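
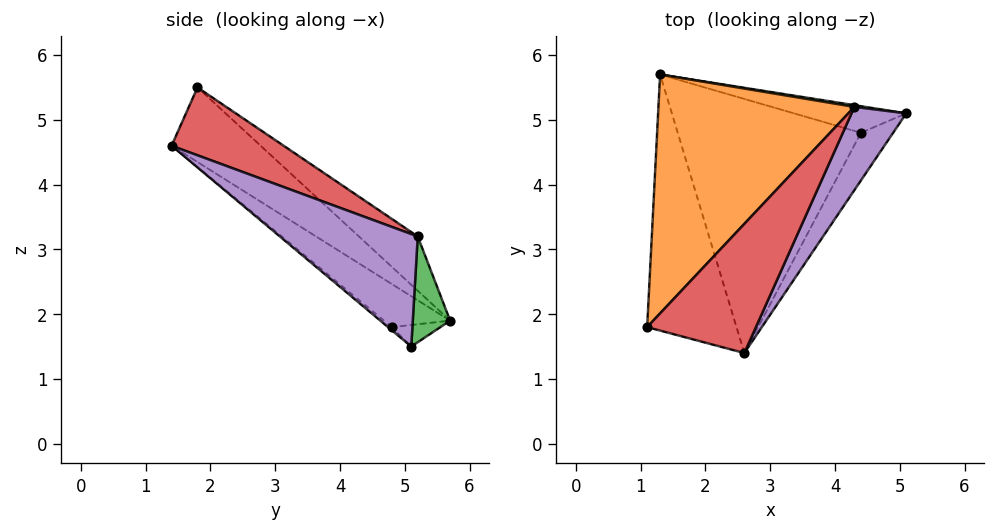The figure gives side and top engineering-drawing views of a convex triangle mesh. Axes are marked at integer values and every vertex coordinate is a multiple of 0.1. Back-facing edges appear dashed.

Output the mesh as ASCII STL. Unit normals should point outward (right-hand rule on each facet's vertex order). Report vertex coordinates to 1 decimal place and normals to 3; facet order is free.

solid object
 facet normal -0.531 -0.560 -0.636
  outer loop
   vertex 2.6 1.4 4.6
   vertex 1.1 1.8 5.5
   vertex 1.3 5.7 1.9
  endloop
 endfacet
 facet normal -0.198 0.670 0.715
  outer loop
   vertex 4.3 5.2 3.2
   vertex 1.3 5.7 1.9
   vertex 1.1 1.8 5.5
  endloop
 endfacet
 facet normal 0.158 0.987 0.016
  outer loop
   vertex 4.3 5.2 3.2
   vertex 5.1 5.1 1.5
   vertex 1.3 5.7 1.9
  endloop
 endfacet
 facet normal 0.528 0.076 0.846
  outer loop
   vertex 4.3 5.2 3.2
   vertex 1.1 1.8 5.5
   vertex 2.6 1.4 4.6
  endloop
 endfacet
 facet normal 0.874 -0.234 0.425
  outer loop
   vertex 4.3 5.2 3.2
   vertex 2.6 1.4 4.6
   vertex 5.1 5.1 1.5
  endloop
 endfacet
 facet normal -0.166 -0.476 -0.864
  outer loop
   vertex 4.4 4.8 1.8
   vertex 1.3 5.7 1.9
   vertex 5.1 5.1 1.5
  endloop
 endfacet
 facet normal -0.077 -0.609 -0.789
  outer loop
   vertex 4.4 4.8 1.8
   vertex 5.1 5.1 1.5
   vertex 2.6 1.4 4.6
  endloop
 endfacet
 facet normal -0.189 -0.563 -0.805
  outer loop
   vertex 4.4 4.8 1.8
   vertex 2.6 1.4 4.6
   vertex 1.3 5.7 1.9
  endloop
 endfacet
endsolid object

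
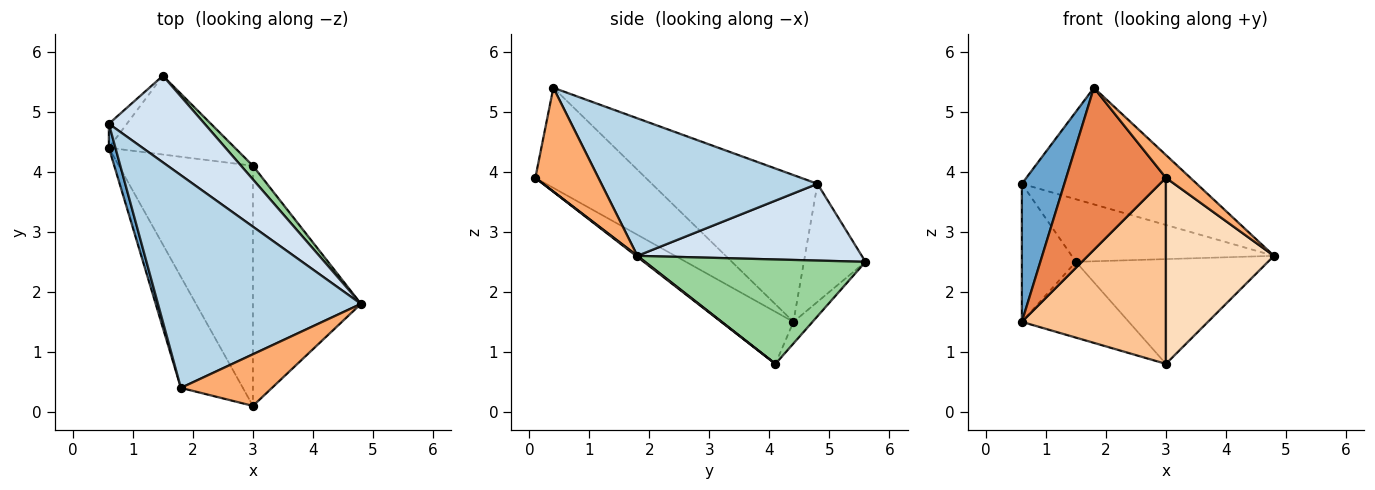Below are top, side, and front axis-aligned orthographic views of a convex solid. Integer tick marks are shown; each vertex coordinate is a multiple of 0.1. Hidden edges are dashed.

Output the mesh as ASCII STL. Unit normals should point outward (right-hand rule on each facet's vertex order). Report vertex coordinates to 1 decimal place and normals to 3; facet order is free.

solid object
 facet normal -0.968 -0.248 0.043
  outer loop
   vertex 0.6 4.8 3.8
   vertex 0.6 4.4 1.5
   vertex 1.8 0.4 5.4
  endloop
 endfacet
 facet normal -0.747 0.655 -0.114
  outer loop
   vertex 0.6 4.8 3.8
   vertex 1.5 5.6 2.5
   vertex 0.6 4.4 1.5
  endloop
 endfacet
 facet normal 0.511 0.413 0.754
  outer loop
   vertex 0.6 4.8 3.8
   vertex 1.8 0.4 5.4
   vertex 4.8 1.8 2.6
  endloop
 endfacet
 facet normal 0.545 0.491 0.680
  outer loop
   vertex 0.6 4.8 3.8
   vertex 4.8 1.8 2.6
   vertex 1.5 5.6 2.5
  endloop
 endfacet
 facet normal -0.674 -0.609 -0.417
  outer loop
   vertex 3.0 0.1 3.9
   vertex 1.8 0.4 5.4
   vertex 0.6 4.4 1.5
  endloop
 endfacet
 facet normal 0.722 -0.280 0.633
  outer loop
   vertex 3.0 0.1 3.9
   vertex 4.8 1.8 2.6
   vertex 1.8 0.4 5.4
  endloop
 endfacet
 facet normal -0.294 -0.586 -0.756
  outer loop
   vertex 3.0 4.1 0.8
   vertex 3.0 0.1 3.9
   vertex 0.6 4.4 1.5
  endloop
 endfacet
 facet normal 0.008 -0.613 -0.790
  outer loop
   vertex 3.0 4.1 0.8
   vertex 4.8 1.8 2.6
   vertex 3.0 0.1 3.9
  endloop
 endfacet
 facet normal -0.123 0.688 -0.715
  outer loop
   vertex 3.0 4.1 0.8
   vertex 0.6 4.4 1.5
   vertex 1.5 5.6 2.5
  endloop
 endfacet
 facet normal 0.751 0.655 0.085
  outer loop
   vertex 3.0 4.1 0.8
   vertex 1.5 5.6 2.5
   vertex 4.8 1.8 2.6
  endloop
 endfacet
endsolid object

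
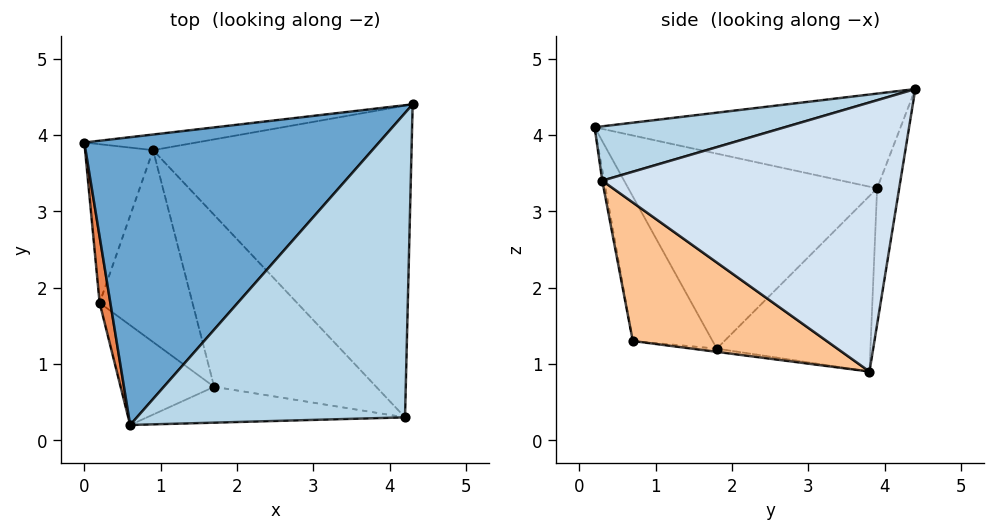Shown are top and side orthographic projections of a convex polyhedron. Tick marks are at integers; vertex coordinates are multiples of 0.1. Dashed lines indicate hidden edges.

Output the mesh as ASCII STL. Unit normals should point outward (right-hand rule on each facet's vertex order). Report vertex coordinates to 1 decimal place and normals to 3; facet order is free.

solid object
 facet normal -0.302 0.154 0.941
  outer loop
   vertex 0.6 0.2 4.1
   vertex 4.3 4.4 4.6
   vertex 0.0 3.9 3.3
  endloop
 endfacet
 facet normal -0.092 0.993 -0.076
  outer loop
   vertex 0.9 3.8 0.9
   vertex 0.0 3.9 3.3
   vertex 4.3 4.4 4.6
  endloop
 endfacet
 facet normal 0.191 -0.280 0.941
  outer loop
   vertex 4.2 0.3 3.4
   vertex 4.3 4.4 4.6
   vertex 0.6 0.2 4.1
  endloop
 endfacet
 facet normal 0.709 0.182 -0.681
  outer loop
   vertex 4.2 0.3 3.4
   vertex 0.9 3.8 0.9
   vertex 4.3 4.4 4.6
  endloop
 endfacet
 facet normal -0.987 -0.148 0.054
  outer loop
   vertex 0.2 1.8 1.2
   vertex 0.6 0.2 4.1
   vertex 0.0 3.9 3.3
  endloop
 endfacet
 facet normal -0.900 0.263 -0.348
  outer loop
   vertex 0.2 1.8 1.2
   vertex 0.0 3.9 3.3
   vertex 0.9 3.8 0.9
  endloop
 endfacet
 facet normal 0.648 0.069 -0.758
  outer loop
   vertex 1.7 0.7 1.3
   vertex 0.9 3.8 0.9
   vertex 4.2 0.3 3.4
  endloop
 endfacet
 facet normal -0.034 -0.137 -0.990
  outer loop
   vertex 1.7 0.7 1.3
   vertex 0.2 1.8 1.2
   vertex 0.9 3.8 0.9
  endloop
 endfacet
 facet normal -0.007 -0.984 -0.179
  outer loop
   vertex 1.7 0.7 1.3
   vertex 4.2 0.3 3.4
   vertex 0.6 0.2 4.1
  endloop
 endfacet
 facet normal -0.539 -0.767 -0.349
  outer loop
   vertex 1.7 0.7 1.3
   vertex 0.6 0.2 4.1
   vertex 0.2 1.8 1.2
  endloop
 endfacet
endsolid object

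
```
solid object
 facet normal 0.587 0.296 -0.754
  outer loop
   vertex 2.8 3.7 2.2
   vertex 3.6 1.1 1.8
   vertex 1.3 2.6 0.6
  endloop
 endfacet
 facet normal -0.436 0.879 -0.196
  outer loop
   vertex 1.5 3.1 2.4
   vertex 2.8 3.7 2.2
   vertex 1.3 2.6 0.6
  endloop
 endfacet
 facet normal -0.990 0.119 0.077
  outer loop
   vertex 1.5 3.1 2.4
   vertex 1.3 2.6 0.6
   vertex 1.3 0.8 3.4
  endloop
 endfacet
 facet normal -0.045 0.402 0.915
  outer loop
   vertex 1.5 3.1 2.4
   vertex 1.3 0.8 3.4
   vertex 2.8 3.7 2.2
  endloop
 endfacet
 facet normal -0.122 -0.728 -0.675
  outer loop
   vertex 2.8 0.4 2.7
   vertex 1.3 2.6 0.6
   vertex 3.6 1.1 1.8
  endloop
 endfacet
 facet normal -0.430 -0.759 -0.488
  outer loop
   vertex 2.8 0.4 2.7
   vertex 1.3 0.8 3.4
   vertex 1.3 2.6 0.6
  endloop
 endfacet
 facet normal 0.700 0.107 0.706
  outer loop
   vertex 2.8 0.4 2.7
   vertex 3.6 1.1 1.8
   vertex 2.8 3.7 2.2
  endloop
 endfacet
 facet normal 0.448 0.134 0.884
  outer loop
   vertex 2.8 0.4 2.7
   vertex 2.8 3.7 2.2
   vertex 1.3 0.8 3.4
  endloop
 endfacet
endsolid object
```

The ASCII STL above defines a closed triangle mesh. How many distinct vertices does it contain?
6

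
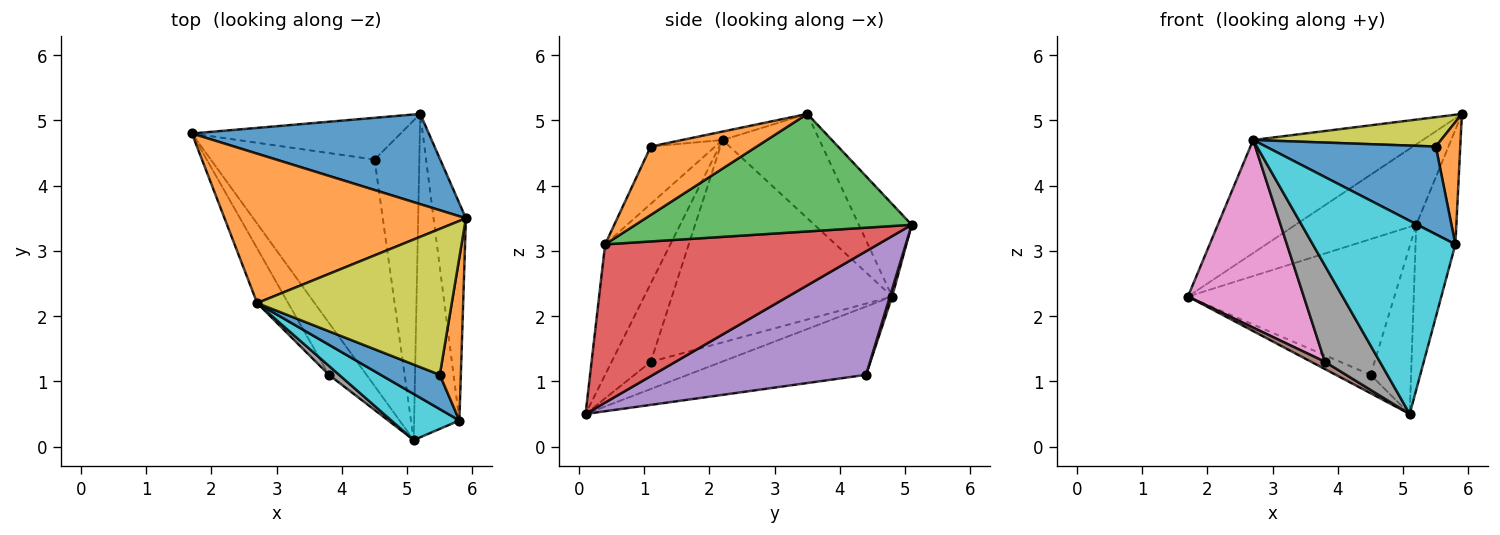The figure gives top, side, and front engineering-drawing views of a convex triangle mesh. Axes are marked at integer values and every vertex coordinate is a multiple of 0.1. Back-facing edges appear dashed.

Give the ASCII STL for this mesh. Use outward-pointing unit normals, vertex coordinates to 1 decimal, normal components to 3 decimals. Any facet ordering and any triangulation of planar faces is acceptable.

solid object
 facet normal -0.280 0.639 0.717
  outer loop
   vertex 5.2 5.1 3.4
   vertex 1.7 4.8 2.3
   vertex 5.9 3.5 5.1
  endloop
 endfacet
 facet normal -0.326 0.570 0.754
  outer loop
   vertex 2.7 2.2 4.7
   vertex 5.9 3.5 5.1
   vertex 1.7 4.8 2.3
  endloop
 endfacet
 facet normal -0.384 0.075 -0.920
  outer loop
   vertex 4.5 4.4 1.1
   vertex 5.1 0.1 0.5
   vertex 1.7 4.8 2.3
  endloop
 endfacet
 facet normal 0.011 0.956 -0.294
  outer loop
   vertex 4.5 4.4 1.1
   vertex 1.7 4.8 2.3
   vertex 5.2 5.1 3.4
  endloop
 endfacet
 facet normal 0.926 0.176 -0.335
  outer loop
   vertex 4.5 4.4 1.1
   vertex 5.2 5.1 3.4
   vertex 5.1 0.1 0.5
  endloop
 endfacet
 facet normal -0.582 -0.113 -0.805
  outer loop
   vertex 3.8 1.1 1.3
   vertex 1.7 4.8 2.3
   vertex 5.1 0.1 0.5
  endloop
 endfacet
 facet normal -0.877 -0.461 -0.134
  outer loop
   vertex 3.8 1.1 1.3
   vertex 2.7 2.2 4.7
   vertex 1.7 4.8 2.3
  endloop
 endfacet
 facet normal -0.578 -0.812 0.076
  outer loop
   vertex 3.8 1.1 1.3
   vertex 5.1 0.1 0.5
   vertex 2.7 2.2 4.7
  endloop
 endfacet
 facet normal -0.042 -0.197 0.979
  outer loop
   vertex 5.5 1.1 4.6
   vertex 5.9 3.5 5.1
   vertex 2.7 2.2 4.7
  endloop
 endfacet
 facet normal -0.407 -0.889 0.212
  outer loop
   vertex 5.8 0.4 3.1
   vertex 2.7 2.2 4.7
   vertex 5.1 0.1 0.5
  endloop
 endfacet
 facet normal -0.333 -0.878 0.343
  outer loop
   vertex 5.8 0.4 3.1
   vertex 5.5 1.1 4.6
   vertex 2.7 2.2 4.7
  endloop
 endfacet
 facet normal 0.933 -0.215 0.287
  outer loop
   vertex 5.8 0.4 3.1
   vertex 5.9 3.5 5.1
   vertex 5.5 1.1 4.6
  endloop
 endfacet
 facet normal 0.955 0.139 -0.263
  outer loop
   vertex 5.8 0.4 3.1
   vertex 5.2 5.1 3.4
   vertex 5.9 3.5 5.1
  endloop
 endfacet
 facet normal 0.952 0.139 -0.272
  outer loop
   vertex 5.8 0.4 3.1
   vertex 5.1 0.1 0.5
   vertex 5.2 5.1 3.4
  endloop
 endfacet
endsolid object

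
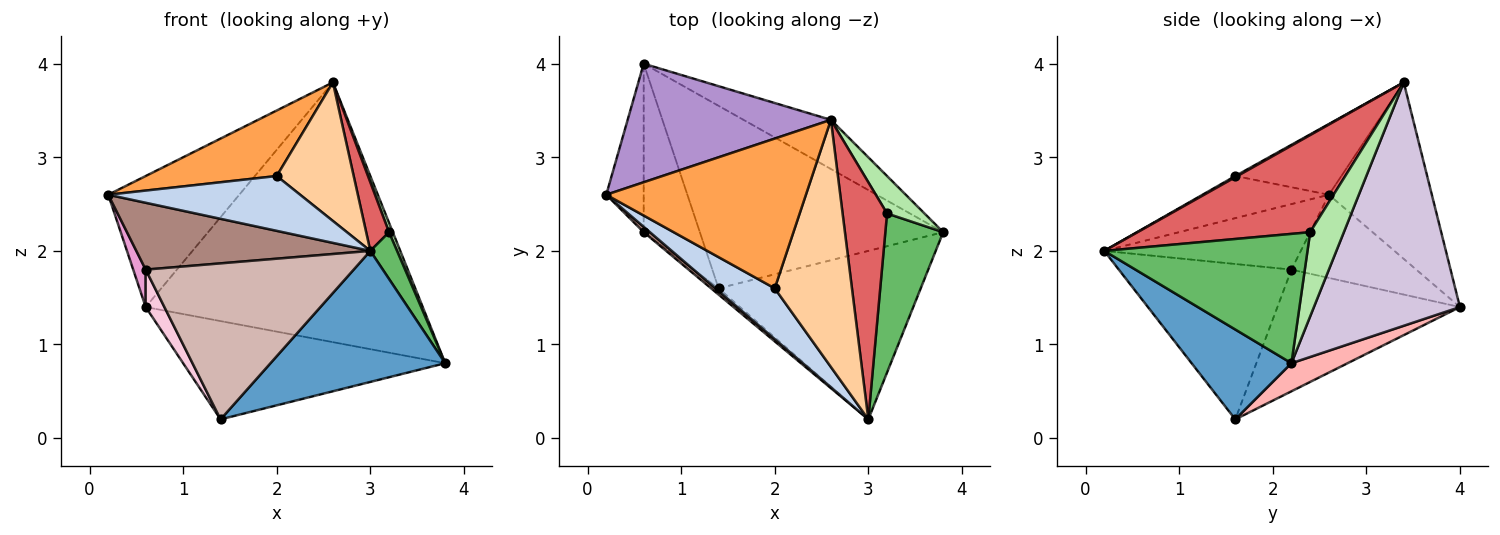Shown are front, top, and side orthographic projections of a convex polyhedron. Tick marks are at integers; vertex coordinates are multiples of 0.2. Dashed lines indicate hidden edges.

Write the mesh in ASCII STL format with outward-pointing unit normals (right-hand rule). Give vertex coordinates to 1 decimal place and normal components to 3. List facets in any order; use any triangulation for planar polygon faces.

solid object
 facet normal 0.331 -0.579 -0.745
  outer loop
   vertex 1.4 1.6 0.2
   vertex 3.8 2.2 0.8
   vertex 3.0 0.2 2.0
  endloop
 endfacet
 facet normal -0.435 -0.660 0.612
  outer loop
   vertex 2.0 1.6 2.8
   vertex 0.2 2.6 2.6
   vertex 3.0 0.2 2.0
  endloop
 endfacet
 facet normal -0.309 -0.381 0.871
  outer loop
   vertex 2.0 1.6 2.8
   vertex 2.6 3.4 3.8
   vertex 0.2 2.6 2.6
  endloop
 endfacet
 facet normal 0.013 -0.489 0.872
  outer loop
   vertex 2.0 1.6 2.8
   vertex 3.0 0.2 2.0
   vertex 2.6 3.4 3.8
  endloop
 endfacet
 facet normal 0.906 -0.119 0.405
  outer loop
   vertex 3.2 2.4 2.2
   vertex 3.0 0.2 2.0
   vertex 3.8 2.2 0.8
  endloop
 endfacet
 facet normal 0.909 -0.101 0.404
  outer loop
   vertex 3.2 2.4 2.2
   vertex 3.8 2.2 0.8
   vertex 2.6 3.4 3.8
  endloop
 endfacet
 facet normal 0.903 -0.120 0.413
  outer loop
   vertex 3.2 2.4 2.2
   vertex 2.6 3.4 3.8
   vertex 3.0 0.2 2.0
  endloop
 endfacet
 facet normal 0.101 0.472 -0.876
  outer loop
   vertex 0.6 4.0 1.4
   vertex 3.8 2.2 0.8
   vertex 1.4 1.6 0.2
  endloop
 endfacet
 facet normal -0.503 0.641 0.580
  outer loop
   vertex 0.6 4.0 1.4
   vertex 0.2 2.6 2.6
   vertex 2.6 3.4 3.8
  endloop
 endfacet
 facet normal 0.460 0.873 -0.165
  outer loop
   vertex 0.6 4.0 1.4
   vertex 2.6 3.4 3.8
   vertex 3.8 2.2 0.8
  endloop
 endfacet
 facet normal -0.642 -0.764 0.061
  outer loop
   vertex 0.6 2.2 1.8
   vertex 3.0 0.2 2.0
   vertex 0.2 2.6 2.6
  endloop
 endfacet
 facet normal -0.638 -0.769 -0.031
  outer loop
   vertex 0.6 2.2 1.8
   vertex 1.4 1.6 0.2
   vertex 3.0 0.2 2.0
  endloop
 endfacet
 facet normal -0.908 -0.091 -0.409
  outer loop
   vertex 0.6 2.2 1.8
   vertex 0.2 2.6 2.6
   vertex 0.6 4.0 1.4
  endloop
 endfacet
 facet normal -0.904 -0.093 -0.417
  outer loop
   vertex 0.6 2.2 1.8
   vertex 0.6 4.0 1.4
   vertex 1.4 1.6 0.2
  endloop
 endfacet
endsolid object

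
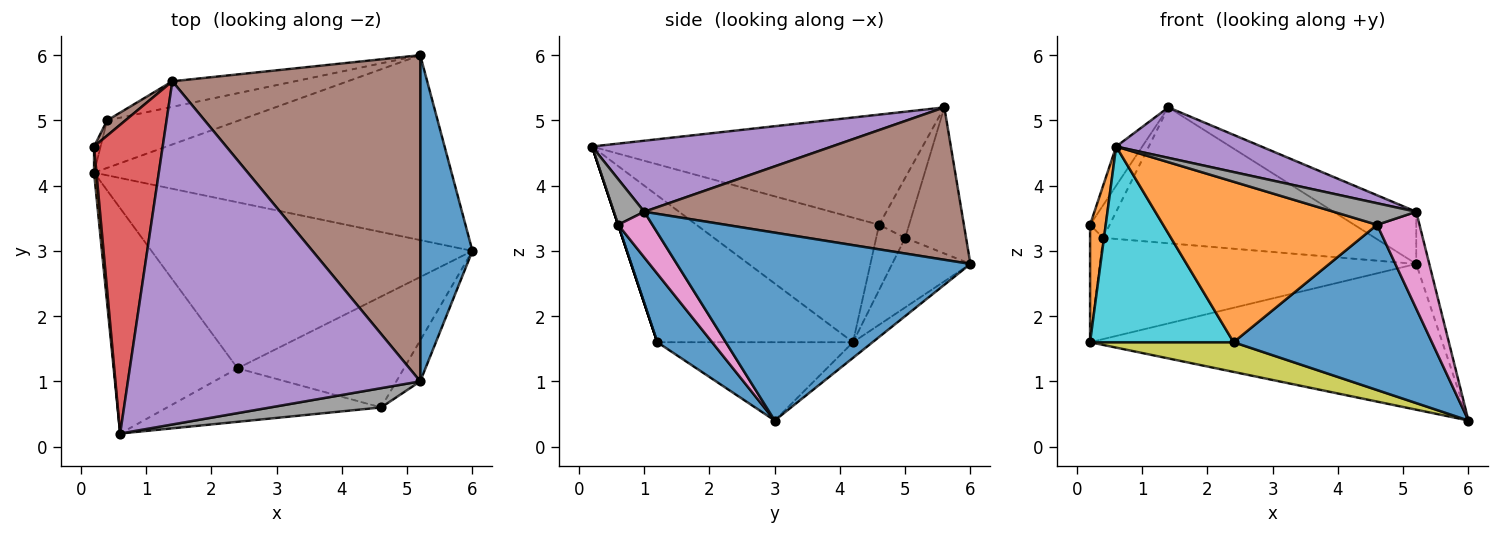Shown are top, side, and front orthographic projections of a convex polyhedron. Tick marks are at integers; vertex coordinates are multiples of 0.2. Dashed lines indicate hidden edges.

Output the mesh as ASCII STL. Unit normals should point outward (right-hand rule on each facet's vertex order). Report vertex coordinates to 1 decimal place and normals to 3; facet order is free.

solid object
 facet normal 0.963 0.043 0.267
  outer loop
   vertex 5.2 1.0 3.6
   vertex 6.0 3.0 0.4
   vertex 5.2 6.0 2.8
  endloop
 endfacet
 facet normal -0.996 -0.085 0.019
  outer loop
   vertex 0.2 4.2 1.6
   vertex 0.6 0.2 4.6
   vertex 0.2 4.6 3.4
  endloop
 endfacet
 facet normal -0.034 0.619 -0.785
  outer loop
   vertex 0.2 4.2 1.6
   vertex 5.2 6.0 2.8
   vertex 6.0 3.0 0.4
  endloop
 endfacet
 facet normal -0.847 0.067 0.527
  outer loop
   vertex 1.4 5.6 5.2
   vertex 0.2 4.6 3.4
   vertex 0.6 0.2 4.6
  endloop
 endfacet
 facet normal 0.234 -0.142 0.962
  outer loop
   vertex 1.4 5.6 5.2
   vertex 0.6 0.2 4.6
   vertex 5.2 1.0 3.6
  endloop
 endfacet
 facet normal 0.519 0.135 0.844
  outer loop
   vertex 1.4 5.6 5.2
   vertex 5.2 1.0 3.6
   vertex 5.2 6.0 2.8
  endloop
 endfacet
 facet normal 0.597 -0.739 -0.313
  outer loop
   vertex 4.6 0.6 3.4
   vertex 6.0 3.0 0.4
   vertex 5.2 1.0 3.6
  endloop
 endfacet
 facet normal 0.265 -0.719 0.643
  outer loop
   vertex 4.6 0.6 3.4
   vertex 5.2 1.0 3.6
   vertex 0.6 0.2 4.6
  endloop
 endfacet
 facet normal -0.233 -0.171 -0.957
  outer loop
   vertex 2.4 1.2 1.6
   vertex 0.2 4.2 1.6
   vertex 6.0 3.0 0.4
  endloop
 endfacet
 facet normal -0.667 -0.489 -0.563
  outer loop
   vertex 2.4 1.2 1.6
   vertex 0.6 0.2 4.6
   vertex 0.2 4.2 1.6
  endloop
 endfacet
 facet normal 0.224 -0.809 -0.543
  outer loop
   vertex 2.4 1.2 1.6
   vertex 6.0 3.0 0.4
   vertex 4.6 0.6 3.4
  endloop
 endfacet
 facet normal 0.000 -0.949 -0.316
  outer loop
   vertex 2.4 1.2 1.6
   vertex 4.6 0.6 3.4
   vertex 0.6 0.2 4.6
  endloop
 endfacet
 facet normal -0.219 0.883 -0.414
  outer loop
   vertex 0.4 5.0 3.2
   vertex 5.2 6.0 2.8
   vertex 0.2 4.2 1.6
  endloop
 endfacet
 facet normal -0.215 0.960 -0.180
  outer loop
   vertex 0.4 5.0 3.2
   vertex 1.4 5.6 5.2
   vertex 5.2 6.0 2.8
  endloop
 endfacet
 facet normal -0.908 0.409 -0.091
  outer loop
   vertex 0.4 5.0 3.2
   vertex 0.2 4.2 1.6
   vertex 0.2 4.6 3.4
  endloop
 endfacet
 facet normal -0.812 0.529 0.247
  outer loop
   vertex 0.4 5.0 3.2
   vertex 0.2 4.6 3.4
   vertex 1.4 5.6 5.2
  endloop
 endfacet
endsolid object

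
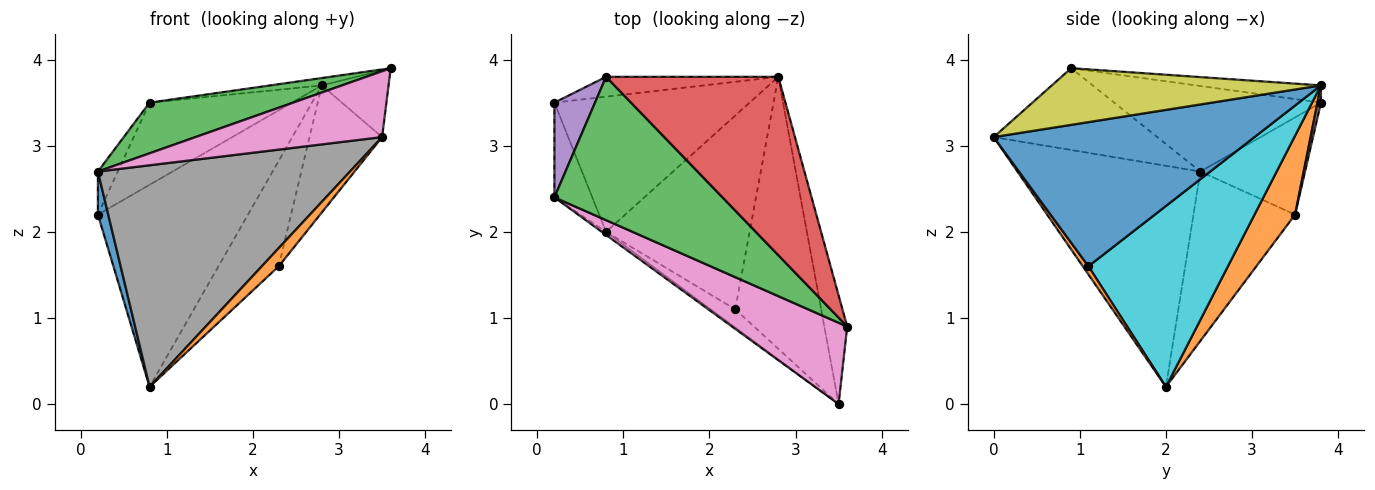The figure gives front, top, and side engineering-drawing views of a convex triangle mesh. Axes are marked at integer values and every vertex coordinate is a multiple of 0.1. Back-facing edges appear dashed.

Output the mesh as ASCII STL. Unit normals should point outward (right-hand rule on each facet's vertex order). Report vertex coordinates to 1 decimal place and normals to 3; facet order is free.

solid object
 facet normal -0.971 -0.099 -0.217
  outer loop
   vertex 0.2 3.5 2.2
   vertex 0.8 2.0 0.2
   vertex 0.2 2.4 2.7
  endloop
 endfacet
 facet normal 0.219 0.811 -0.542
  outer loop
   vertex 0.2 3.5 2.2
   vertex 2.8 3.8 3.7
   vertex 0.8 2.0 0.2
  endloop
 endfacet
 facet normal -0.433 -0.300 0.850
  outer loop
   vertex 0.8 3.8 3.5
   vertex 0.2 2.4 2.7
   vertex 3.6 0.9 3.9
  endloop
 endfacet
 facet normal -0.099 0.041 0.994
  outer loop
   vertex 0.8 3.8 3.5
   vertex 3.6 0.9 3.9
   vertex 2.8 3.8 3.7
  endloop
 endfacet
 facet normal -0.909 0.173 0.380
  outer loop
   vertex 0.8 3.8 3.5
   vertex 0.2 3.5 2.2
   vertex 0.2 2.4 2.7
  endloop
 endfacet
 facet normal 0.024 0.972 -0.235
  outer loop
   vertex 0.8 3.8 3.5
   vertex 2.8 3.8 3.7
   vertex 0.2 3.5 2.2
  endloop
 endfacet
 facet normal -0.483 -0.551 0.680
  outer loop
   vertex 3.5 0.0 3.1
   vertex 3.6 0.9 3.9
   vertex 0.2 2.4 2.7
  endloop
 endfacet
 facet normal -0.587 -0.809 -0.011
  outer loop
   vertex 3.5 0.0 3.1
   vertex 0.2 2.4 2.7
   vertex 0.8 2.0 0.2
  endloop
 endfacet
 facet normal 0.904 0.224 -0.365
  outer loop
   vertex 3.5 0.0 3.1
   vertex 2.8 3.8 3.7
   vertex 3.6 0.9 3.9
  endloop
 endfacet
 facet normal 0.742 0.321 -0.589
  outer loop
   vertex 2.3 1.1 1.6
   vertex 0.8 2.0 0.2
   vertex 2.8 3.8 3.7
  endloop
 endfacet
 facet normal 0.835 0.233 -0.498
  outer loop
   vertex 2.3 1.1 1.6
   vertex 2.8 3.8 3.7
   vertex 3.5 0.0 3.1
  endloop
 endfacet
 facet normal 0.229 -0.688 -0.688
  outer loop
   vertex 2.3 1.1 1.6
   vertex 3.5 0.0 3.1
   vertex 0.8 2.0 0.2
  endloop
 endfacet
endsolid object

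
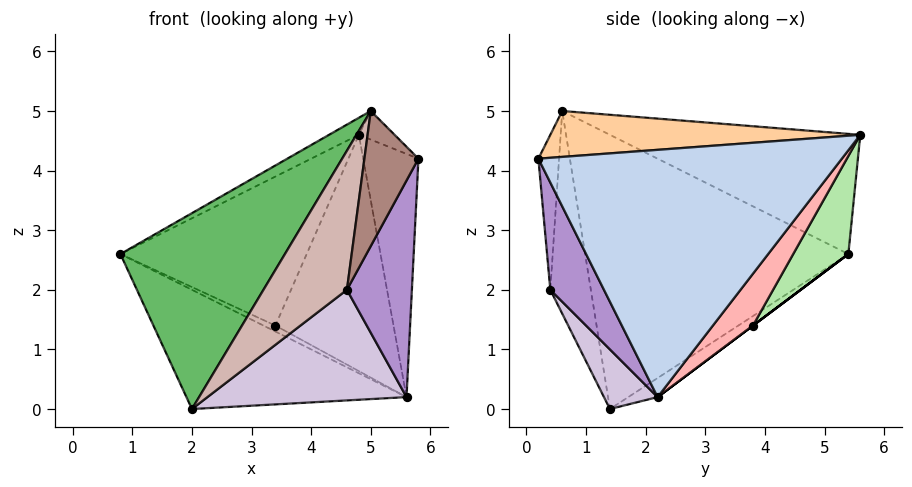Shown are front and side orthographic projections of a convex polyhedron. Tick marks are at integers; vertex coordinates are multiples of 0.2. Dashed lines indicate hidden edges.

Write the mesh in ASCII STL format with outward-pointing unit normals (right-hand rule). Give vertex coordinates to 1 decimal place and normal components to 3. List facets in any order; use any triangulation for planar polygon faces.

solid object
 facet normal -0.070 0.529 -0.846
  outer loop
   vertex 5.6 2.2 0.2
   vertex 2.0 1.4 0.0
   vertex 0.8 5.4 2.6
  endloop
 endfacet
 facet normal 0.983 0.179 0.040
  outer loop
   vertex 5.6 2.2 0.2
   vertex 4.8 5.6 4.6
   vertex 5.8 0.2 4.2
  endloop
 endfacet
 facet normal -0.449 0.053 0.892
  outer loop
   vertex 5.0 0.6 5.0
   vertex 4.8 5.6 4.6
   vertex 0.8 5.4 2.6
  endloop
 endfacet
 facet normal 0.725 0.084 0.683
  outer loop
   vertex 5.0 0.6 5.0
   vertex 5.8 0.2 4.2
   vertex 4.8 5.6 4.6
  endloop
 endfacet
 facet normal -0.781 -0.488 0.390
  outer loop
   vertex 5.0 0.6 5.0
   vertex 0.8 5.4 2.6
   vertex 2.0 1.4 0.0
  endloop
 endfacet
 facet normal 0.236 0.799 -0.553
  outer loop
   vertex 3.4 3.8 1.4
   vertex 0.8 5.4 2.6
   vertex 4.8 5.6 4.6
  endloop
 endfacet
 facet normal 0.000 0.600 -0.800
  outer loop
   vertex 3.4 3.8 1.4
   vertex 5.6 2.2 0.2
   vertex 0.8 5.4 2.6
  endloop
 endfacet
 facet normal 0.267 0.785 -0.558
  outer loop
   vertex 3.4 3.8 1.4
   vertex 4.8 5.6 4.6
   vertex 5.6 2.2 0.2
  endloop
 endfacet
 facet normal 0.588 -0.712 -0.385
  outer loop
   vertex 4.6 0.4 2.0
   vertex 5.6 2.2 0.2
   vertex 5.8 0.2 4.2
  endloop
 endfacet
 facet normal 0.201 -0.746 -0.635
  outer loop
   vertex 4.6 0.4 2.0
   vertex 2.0 1.4 0.0
   vertex 5.6 2.2 0.2
  endloop
 endfacet
 facet normal -0.355 -0.928 0.109
  outer loop
   vertex 4.6 0.4 2.0
   vertex 5.8 0.2 4.2
   vertex 5.0 0.6 5.0
  endloop
 endfacet
 facet normal -0.434 -0.893 0.117
  outer loop
   vertex 4.6 0.4 2.0
   vertex 5.0 0.6 5.0
   vertex 2.0 1.4 0.0
  endloop
 endfacet
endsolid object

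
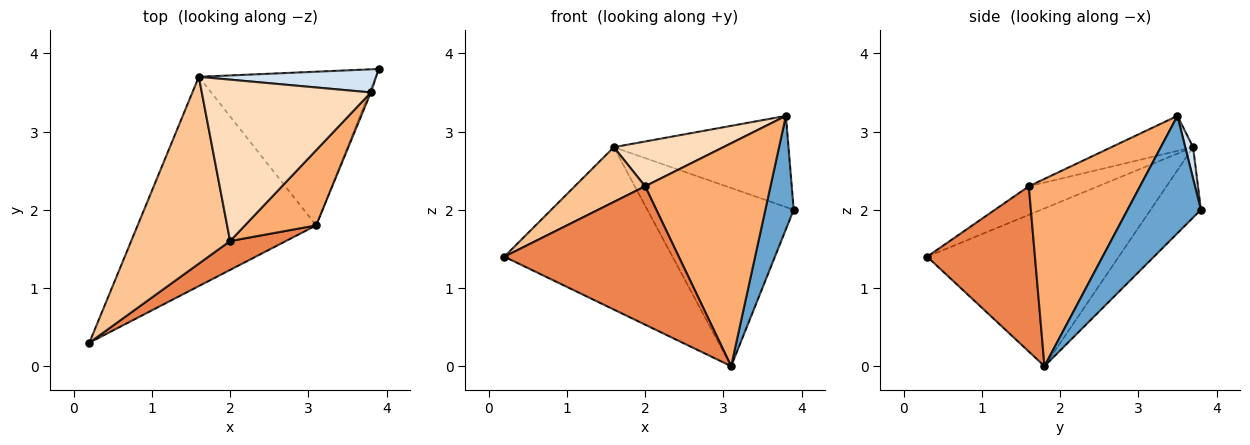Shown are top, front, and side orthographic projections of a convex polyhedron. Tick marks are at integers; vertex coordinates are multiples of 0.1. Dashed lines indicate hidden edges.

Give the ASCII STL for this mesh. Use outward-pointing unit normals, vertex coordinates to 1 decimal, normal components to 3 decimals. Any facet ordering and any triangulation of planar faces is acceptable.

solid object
 facet normal 0.933 -0.361 -0.012
  outer loop
   vertex 3.8 3.5 3.2
   vertex 3.1 1.8 0.0
   vertex 3.9 3.8 2.0
  endloop
 endfacet
 facet normal -0.573 0.503 -0.648
  outer loop
   vertex 1.6 3.7 2.8
   vertex 3.1 1.8 0.0
   vertex 0.2 0.3 1.4
  endloop
 endfacet
 facet normal -0.252 0.733 -0.632
  outer loop
   vertex 1.6 3.7 2.8
   vertex 3.9 3.8 2.0
   vertex 3.1 1.8 0.0
  endloop
 endfacet
 facet normal 0.043 0.968 0.246
  outer loop
   vertex 1.6 3.7 2.8
   vertex 3.8 3.5 3.2
   vertex 3.9 3.8 2.0
  endloop
 endfacet
 facet normal 0.518 -0.838 0.175
  outer loop
   vertex 2.0 1.6 2.3
   vertex 0.2 0.3 1.4
   vertex 3.1 1.8 0.0
  endloop
 endfacet
 facet normal 0.643 -0.725 0.245
  outer loop
   vertex 2.0 1.6 2.3
   vertex 3.1 1.8 0.0
   vertex 3.8 3.5 3.2
  endloop
 endfacet
 facet normal -0.267 -0.271 0.925
  outer loop
   vertex 2.0 1.6 2.3
   vertex 1.6 3.7 2.8
   vertex 0.2 0.3 1.4
  endloop
 endfacet
 facet normal -0.196 -0.262 0.945
  outer loop
   vertex 2.0 1.6 2.3
   vertex 3.8 3.5 3.2
   vertex 1.6 3.7 2.8
  endloop
 endfacet
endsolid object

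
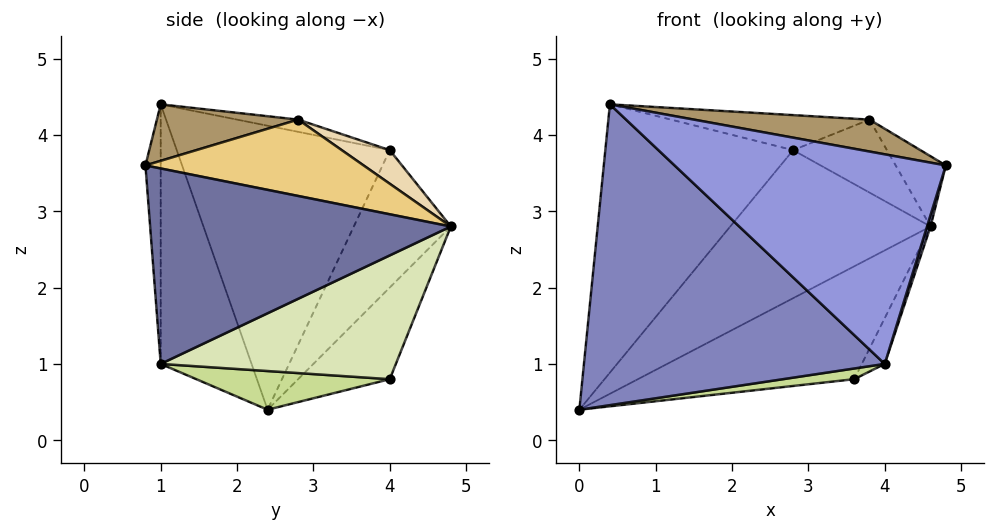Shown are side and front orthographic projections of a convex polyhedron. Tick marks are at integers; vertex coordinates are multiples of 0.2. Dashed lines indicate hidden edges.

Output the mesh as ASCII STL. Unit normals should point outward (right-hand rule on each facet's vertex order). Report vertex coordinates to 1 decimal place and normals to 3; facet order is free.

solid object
 facet normal 0.955 -0.011 -0.295
  outer loop
   vertex 4.0 1.0 1.0
   vertex 4.6 4.8 2.8
   vertex 4.8 0.8 3.6
  endloop
 endfacet
 facet normal -0.276 -0.915 -0.293
  outer loop
   vertex 4.0 1.0 1.0
   vertex 0.4 1.0 4.4
   vertex 0.0 2.4 0.4
  endloop
 endfacet
 facet normal -0.056 -0.997 -0.059
  outer loop
   vertex 4.0 1.0 1.0
   vertex 4.8 0.8 3.6
   vertex 0.4 1.0 4.4
  endloop
 endfacet
 facet normal -0.435 0.898 -0.064
  outer loop
   vertex 2.8 4.0 3.8
   vertex 4.6 4.8 2.8
   vertex 0.0 2.4 0.4
  endloop
 endfacet
 facet normal -0.717 0.632 0.293
  outer loop
   vertex 2.8 4.0 3.8
   vertex 0.0 2.4 0.4
   vertex 0.4 1.0 4.4
  endloop
 endfacet
 facet normal -0.384 0.907 -0.171
  outer loop
   vertex 3.6 4.0 0.8
   vertex 0.0 2.4 0.4
   vertex 4.6 4.8 2.8
  endloop
 endfacet
 facet normal 0.132 -0.048 -0.990
  outer loop
   vertex 3.6 4.0 0.8
   vertex 4.0 1.0 1.0
   vertex 0.0 2.4 0.4
  endloop
 endfacet
 facet normal 0.877 0.085 -0.473
  outer loop
   vertex 3.6 4.0 0.8
   vertex 4.6 4.8 2.8
   vertex 4.0 1.0 1.0
  endloop
 endfacet
 facet normal 0.166 -0.206 0.964
  outer loop
   vertex 3.8 2.8 4.2
   vertex 0.4 1.0 4.4
   vertex 4.8 0.8 3.6
  endloop
 endfacet
 facet normal -0.079 0.256 0.964
  outer loop
   vertex 3.8 2.8 4.2
   vertex 2.8 4.0 3.8
   vertex 0.4 1.0 4.4
  endloop
 endfacet
 facet normal 0.733 0.169 0.659
  outer loop
   vertex 3.8 2.8 4.2
   vertex 4.8 0.8 3.6
   vertex 4.6 4.8 2.8
  endloop
 endfacet
 facet normal 0.249 0.487 0.837
  outer loop
   vertex 3.8 2.8 4.2
   vertex 4.6 4.8 2.8
   vertex 2.8 4.0 3.8
  endloop
 endfacet
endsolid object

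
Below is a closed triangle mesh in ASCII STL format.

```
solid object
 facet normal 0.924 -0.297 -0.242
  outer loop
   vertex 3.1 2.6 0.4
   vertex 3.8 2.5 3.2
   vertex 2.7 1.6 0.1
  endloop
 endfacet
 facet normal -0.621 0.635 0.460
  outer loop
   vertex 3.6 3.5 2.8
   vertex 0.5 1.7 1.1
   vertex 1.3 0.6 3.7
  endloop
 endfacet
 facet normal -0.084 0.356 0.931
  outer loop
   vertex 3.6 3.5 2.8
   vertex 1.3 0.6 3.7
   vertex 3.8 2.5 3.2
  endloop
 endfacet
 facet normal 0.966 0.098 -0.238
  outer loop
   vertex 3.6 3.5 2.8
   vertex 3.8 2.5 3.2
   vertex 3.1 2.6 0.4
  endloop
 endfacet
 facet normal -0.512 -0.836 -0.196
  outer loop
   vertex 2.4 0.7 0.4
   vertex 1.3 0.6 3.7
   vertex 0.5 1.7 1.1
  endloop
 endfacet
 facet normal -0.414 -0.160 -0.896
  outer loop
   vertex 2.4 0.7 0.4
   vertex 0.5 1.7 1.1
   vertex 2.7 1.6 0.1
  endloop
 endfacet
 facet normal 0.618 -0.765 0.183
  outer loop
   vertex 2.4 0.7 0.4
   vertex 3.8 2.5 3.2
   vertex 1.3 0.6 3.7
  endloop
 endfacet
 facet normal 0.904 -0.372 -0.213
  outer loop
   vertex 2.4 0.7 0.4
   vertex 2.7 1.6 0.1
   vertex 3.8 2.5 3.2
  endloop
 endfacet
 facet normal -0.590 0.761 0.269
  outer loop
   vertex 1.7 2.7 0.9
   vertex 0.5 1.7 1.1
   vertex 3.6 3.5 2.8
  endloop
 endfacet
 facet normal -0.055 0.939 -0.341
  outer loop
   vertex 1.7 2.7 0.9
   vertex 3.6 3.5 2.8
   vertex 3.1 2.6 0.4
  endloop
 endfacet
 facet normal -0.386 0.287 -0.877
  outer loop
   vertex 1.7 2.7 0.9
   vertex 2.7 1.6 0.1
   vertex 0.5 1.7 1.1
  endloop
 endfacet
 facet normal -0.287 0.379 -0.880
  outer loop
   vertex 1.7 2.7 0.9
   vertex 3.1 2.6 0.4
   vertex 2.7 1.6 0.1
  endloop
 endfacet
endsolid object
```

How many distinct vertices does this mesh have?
8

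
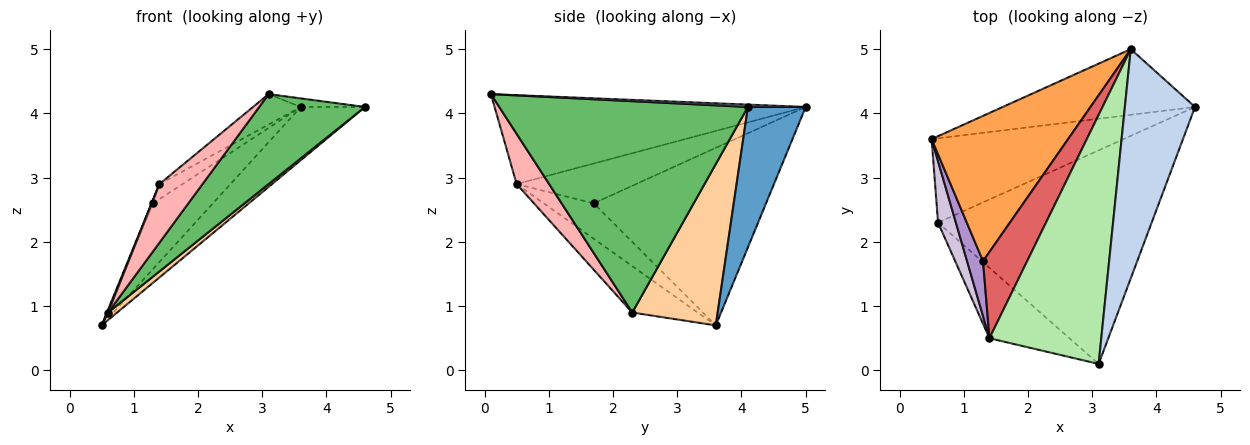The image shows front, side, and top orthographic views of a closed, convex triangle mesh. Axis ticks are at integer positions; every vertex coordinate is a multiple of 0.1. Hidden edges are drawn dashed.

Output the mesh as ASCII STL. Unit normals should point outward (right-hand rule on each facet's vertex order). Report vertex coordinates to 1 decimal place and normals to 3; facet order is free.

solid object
 facet normal 0.493 0.548 -0.675
  outer loop
   vertex 3.6 5.0 4.1
   vertex 4.6 4.1 4.1
   vertex 0.5 3.6 0.7
  endloop
 endfacet
 facet normal 0.034 0.037 0.999
  outer loop
   vertex 3.6 5.0 4.1
   vertex 3.1 0.1 4.3
   vertex 4.6 4.1 4.1
  endloop
 endfacet
 facet normal -0.764 0.266 0.588
  outer loop
   vertex 1.3 1.7 2.6
   vertex 3.6 5.0 4.1
   vertex 0.5 3.6 0.7
  endloop
 endfacet
 facet normal 0.642 -0.068 -0.764
  outer loop
   vertex 0.6 2.3 0.9
   vertex 0.5 3.6 0.7
   vertex 4.6 4.1 4.1
  endloop
 endfacet
 facet normal 0.674 -0.287 -0.681
  outer loop
   vertex 0.6 2.3 0.9
   vertex 4.6 4.1 4.1
   vertex 3.1 0.1 4.3
  endloop
 endfacet
 facet normal -0.619 0.095 0.779
  outer loop
   vertex 1.4 0.5 2.9
   vertex 3.1 0.1 4.3
   vertex 3.6 5.0 4.1
  endloop
 endfacet
 facet normal -0.665 0.129 0.736
  outer loop
   vertex 1.4 0.5 2.9
   vertex 3.6 5.0 4.1
   vertex 1.3 1.7 2.6
  endloop
 endfacet
 facet normal 0.435 -0.576 -0.692
  outer loop
   vertex 1.4 0.5 2.9
   vertex 0.6 2.3 0.9
   vertex 3.1 0.1 4.3
  endloop
 endfacet
 facet normal -0.911 0.027 0.410
  outer loop
   vertex 1.4 0.5 2.9
   vertex 1.3 1.7 2.6
   vertex 0.5 3.6 0.7
  endloop
 endfacet
 facet normal -0.933 -0.017 0.358
  outer loop
   vertex 1.4 0.5 2.9
   vertex 0.5 3.6 0.7
   vertex 0.6 2.3 0.9
  endloop
 endfacet
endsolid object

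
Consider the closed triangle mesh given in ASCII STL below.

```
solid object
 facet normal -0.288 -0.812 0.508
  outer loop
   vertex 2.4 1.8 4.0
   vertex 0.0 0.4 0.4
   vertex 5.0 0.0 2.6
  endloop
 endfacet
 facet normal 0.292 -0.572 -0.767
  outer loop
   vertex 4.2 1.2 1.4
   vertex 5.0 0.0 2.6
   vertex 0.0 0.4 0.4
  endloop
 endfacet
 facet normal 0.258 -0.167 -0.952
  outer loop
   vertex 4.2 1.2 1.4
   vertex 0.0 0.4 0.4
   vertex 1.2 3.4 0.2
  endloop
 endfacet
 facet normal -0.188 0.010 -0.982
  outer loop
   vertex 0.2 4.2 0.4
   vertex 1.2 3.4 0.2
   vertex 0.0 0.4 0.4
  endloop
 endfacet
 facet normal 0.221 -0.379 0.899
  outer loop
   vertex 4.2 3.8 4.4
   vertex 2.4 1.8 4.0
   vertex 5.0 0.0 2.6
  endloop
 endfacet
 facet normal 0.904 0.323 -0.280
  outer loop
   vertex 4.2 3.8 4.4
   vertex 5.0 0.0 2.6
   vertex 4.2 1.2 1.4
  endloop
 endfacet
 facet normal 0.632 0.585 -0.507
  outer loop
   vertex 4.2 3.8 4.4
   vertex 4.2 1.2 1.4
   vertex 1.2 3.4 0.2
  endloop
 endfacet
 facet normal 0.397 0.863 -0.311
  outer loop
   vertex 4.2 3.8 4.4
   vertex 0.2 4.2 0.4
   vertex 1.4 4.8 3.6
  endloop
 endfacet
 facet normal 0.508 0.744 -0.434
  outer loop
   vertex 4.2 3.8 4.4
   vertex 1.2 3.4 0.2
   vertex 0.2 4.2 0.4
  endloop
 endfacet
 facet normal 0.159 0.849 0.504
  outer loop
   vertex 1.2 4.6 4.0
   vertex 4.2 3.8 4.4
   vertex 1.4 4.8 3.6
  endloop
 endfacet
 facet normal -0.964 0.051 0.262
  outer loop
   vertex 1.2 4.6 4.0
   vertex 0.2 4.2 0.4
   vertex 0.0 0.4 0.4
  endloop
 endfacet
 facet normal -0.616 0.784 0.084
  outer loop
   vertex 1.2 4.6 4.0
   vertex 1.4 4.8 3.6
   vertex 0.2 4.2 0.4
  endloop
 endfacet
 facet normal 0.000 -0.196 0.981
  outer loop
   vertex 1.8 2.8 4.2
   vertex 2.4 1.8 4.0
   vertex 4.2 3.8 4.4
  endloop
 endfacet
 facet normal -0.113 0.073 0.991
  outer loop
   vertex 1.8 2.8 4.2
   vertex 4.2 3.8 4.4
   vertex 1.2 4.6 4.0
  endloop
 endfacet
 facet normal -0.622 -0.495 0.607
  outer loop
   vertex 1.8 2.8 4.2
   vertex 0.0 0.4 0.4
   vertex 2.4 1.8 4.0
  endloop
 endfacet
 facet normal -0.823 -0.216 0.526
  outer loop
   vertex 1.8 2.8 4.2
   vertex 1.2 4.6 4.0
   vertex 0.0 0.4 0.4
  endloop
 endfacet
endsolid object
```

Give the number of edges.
24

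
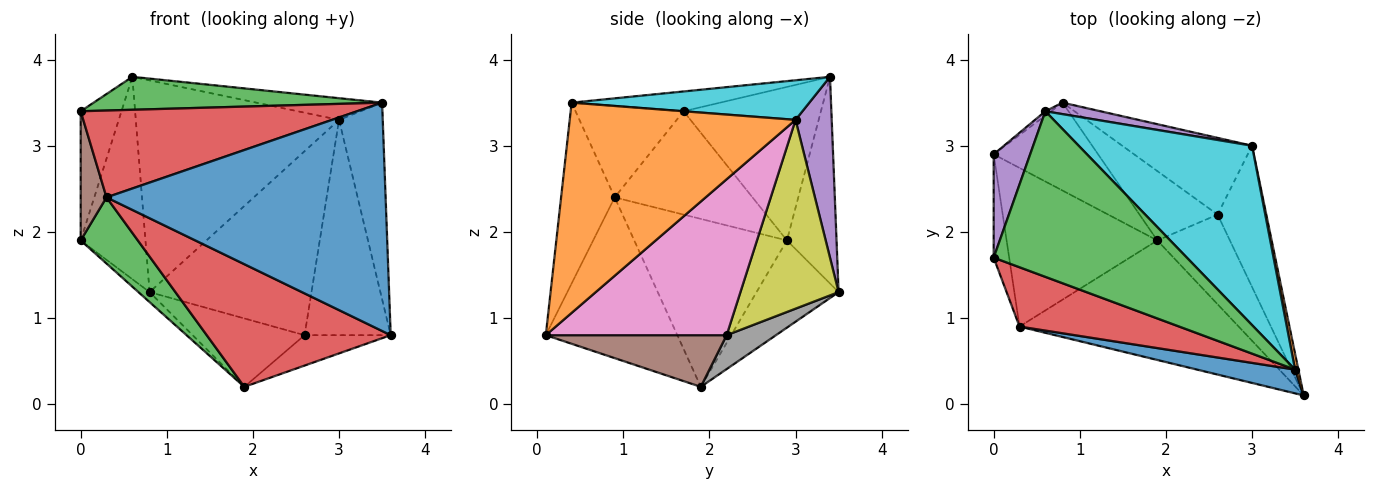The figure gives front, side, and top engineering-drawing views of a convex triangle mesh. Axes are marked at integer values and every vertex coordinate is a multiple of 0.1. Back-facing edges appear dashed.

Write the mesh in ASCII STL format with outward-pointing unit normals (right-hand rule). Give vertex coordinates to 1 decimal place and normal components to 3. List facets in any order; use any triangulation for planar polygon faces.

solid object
 facet normal -0.608 0.794 -0.017
  outer loop
   vertex 0.6 3.4 3.8
   vertex 0.8 3.5 1.3
   vertex 0.0 2.9 1.9
  endloop
 endfacet
 facet normal -0.639 0.087 -0.765
  outer loop
   vertex 1.9 1.9 0.2
   vertex 0.0 2.9 1.9
   vertex 0.8 3.5 1.3
  endloop
 endfacet
 facet normal -0.717 -0.268 -0.643
  outer loop
   vertex 1.9 1.9 0.2
   vertex 0.3 0.9 2.4
   vertex 0.0 2.9 1.9
  endloop
 endfacet
 facet normal -0.456 -0.637 -0.621
  outer loop
   vertex 1.9 1.9 0.2
   vertex 3.6 0.1 0.8
   vertex 0.3 0.9 2.4
  endloop
 endfacet
 facet normal 0.175 0.983 0.053
  outer loop
   vertex 3.0 3.0 3.3
   vertex 0.8 3.5 1.3
   vertex 0.6 3.4 3.8
  endloop
 endfacet
 facet normal 0.559 0.266 -0.785
  outer loop
   vertex 2.6 2.2 0.8
   vertex 3.6 0.1 0.8
   vertex 1.9 1.9 0.2
  endloop
 endfacet
 facet normal 0.869 0.414 -0.271
  outer loop
   vertex 2.6 2.2 0.8
   vertex 3.0 3.0 3.3
   vertex 3.6 0.1 0.8
  endloop
 endfacet
 facet normal 0.296 0.671 -0.680
  outer loop
   vertex 2.6 2.2 0.8
   vertex 1.9 1.9 0.2
   vertex 0.8 3.5 1.3
  endloop
 endfacet
 facet normal 0.488 0.805 -0.336
  outer loop
   vertex 2.6 2.2 0.8
   vertex 0.8 3.5 1.3
   vertex 3.0 3.0 3.3
  endloop
 endfacet
 facet normal 0.221 0.117 0.968
  outer loop
   vertex 3.5 0.4 3.5
   vertex 3.0 3.0 3.3
   vertex 0.6 3.4 3.8
  endloop
 endfacet
 facet normal -0.188 -0.977 0.102
  outer loop
   vertex 3.5 0.4 3.5
   vertex 0.3 0.9 2.4
   vertex 3.6 0.1 0.8
  endloop
 endfacet
 facet normal 0.982 0.190 0.015
  outer loop
   vertex 3.5 0.4 3.5
   vertex 3.6 0.1 0.8
   vertex 3.0 3.0 3.3
  endloop
 endfacet
 facet normal -0.100 -0.194 0.976
  outer loop
   vertex 0.0 1.7 3.4
   vertex 3.5 0.4 3.5
   vertex 0.6 3.4 3.8
  endloop
 endfacet
 facet normal -0.307 -0.786 0.537
  outer loop
   vertex 0.0 1.7 3.4
   vertex 0.3 0.9 2.4
   vertex 3.5 0.4 3.5
  endloop
 endfacet
 facet normal -0.935 0.278 0.222
  outer loop
   vertex 0.0 1.7 3.4
   vertex 0.6 3.4 3.8
   vertex 0.0 2.9 1.9
  endloop
 endfacet
 facet normal -0.972 -0.182 -0.146
  outer loop
   vertex 0.0 1.7 3.4
   vertex 0.0 2.9 1.9
   vertex 0.3 0.9 2.4
  endloop
 endfacet
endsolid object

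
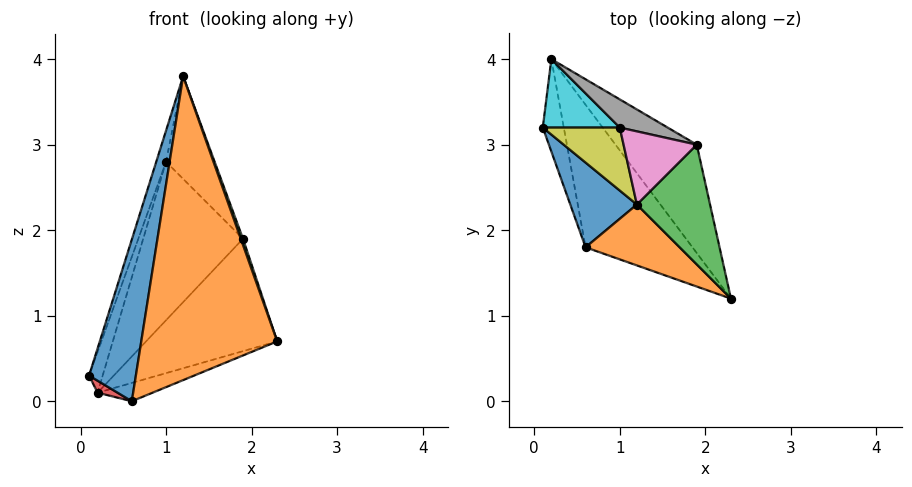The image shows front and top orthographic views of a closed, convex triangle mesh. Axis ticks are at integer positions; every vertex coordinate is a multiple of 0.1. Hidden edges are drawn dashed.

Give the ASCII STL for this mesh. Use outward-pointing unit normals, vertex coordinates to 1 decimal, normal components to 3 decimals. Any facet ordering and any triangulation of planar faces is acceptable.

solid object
 facet normal -0.910 -0.366 0.192
  outer loop
   vertex 1.2 2.3 3.8
   vertex 0.1 3.2 0.3
   vertex 0.6 1.8 0.0
  endloop
 endfacet
 facet normal -0.393 -0.902 0.181
  outer loop
   vertex 1.2 2.3 3.8
   vertex 0.6 1.8 0.0
   vertex 2.3 1.2 0.7
  endloop
 endfacet
 facet normal 0.940 -0.018 0.340
  outer loop
   vertex 1.9 3.0 1.9
   vertex 1.2 2.3 3.8
   vertex 2.3 1.2 0.7
  endloop
 endfacet
 facet normal -0.691 -0.093 -0.717
  outer loop
   vertex 0.2 4.0 0.1
   vertex 0.6 1.8 0.0
   vertex 0.1 3.2 0.3
  endloop
 endfacet
 facet normal 0.413 0.116 -0.903
  outer loop
   vertex 0.2 4.0 0.1
   vertex 2.3 1.2 0.7
   vertex 0.6 1.8 0.0
  endloop
 endfacet
 facet normal 0.757 0.471 -0.453
  outer loop
   vertex 0.2 4.0 0.1
   vertex 1.9 3.0 1.9
   vertex 2.3 1.2 0.7
  endloop
 endfacet
 facet normal 0.606 0.648 0.462
  outer loop
   vertex 1.0 3.2 2.8
   vertex 1.2 2.3 3.8
   vertex 1.9 3.0 1.9
  endloop
 endfacet
 facet normal 0.366 0.916 0.163
  outer loop
   vertex 1.0 3.2 2.8
   vertex 1.9 3.0 1.9
   vertex 0.2 4.0 0.1
  endloop
 endfacet
 facet normal -0.928 0.165 0.334
  outer loop
   vertex 1.0 3.2 2.8
   vertex 0.1 3.2 0.3
   vertex 1.2 2.3 3.8
  endloop
 endfacet
 facet normal -0.922 0.198 0.332
  outer loop
   vertex 1.0 3.2 2.8
   vertex 0.2 4.0 0.1
   vertex 0.1 3.2 0.3
  endloop
 endfacet
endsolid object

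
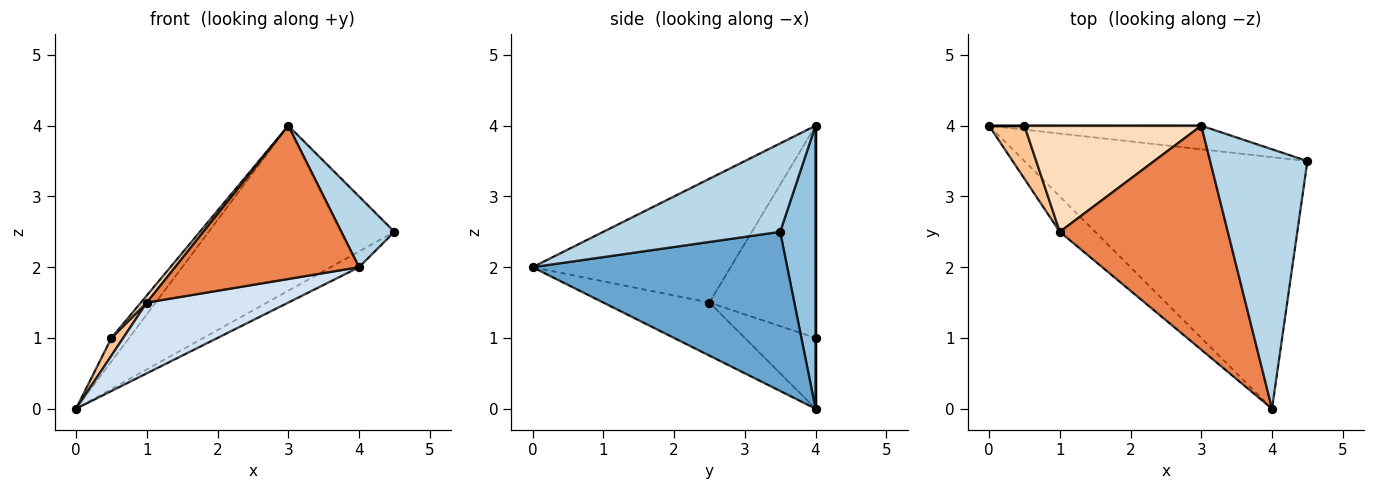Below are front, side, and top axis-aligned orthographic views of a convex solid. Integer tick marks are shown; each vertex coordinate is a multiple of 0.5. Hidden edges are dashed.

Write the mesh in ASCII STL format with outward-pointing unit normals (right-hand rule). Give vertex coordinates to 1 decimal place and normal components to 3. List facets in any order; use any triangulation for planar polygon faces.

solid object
 facet normal 0.490 0.054 -0.870
  outer loop
   vertex 4.0 0.0 2.0
   vertex 0.0 4.0 0.0
   vertex 4.5 3.5 2.5
  endloop
 endfacet
 facet normal 0.185 0.973 -0.139
  outer loop
   vertex 3.0 4.0 4.0
   vertex 4.5 3.5 2.5
   vertex 0.0 4.0 0.0
  endloop
 endfacet
 facet normal 0.659 -0.198 0.725
  outer loop
   vertex 3.0 4.0 4.0
   vertex 4.0 0.0 2.0
   vertex 4.5 3.5 2.5
  endloop
 endfacet
 facet normal -0.557 -0.743 -0.371
  outer loop
   vertex 1.0 2.5 1.5
   vertex 0.0 4.0 0.0
   vertex 4.0 0.0 2.0
  endloop
 endfacet
 facet normal -0.520 -0.482 0.705
  outer loop
   vertex 1.0 2.5 1.5
   vertex 4.0 0.0 2.0
   vertex 3.0 4.0 4.0
  endloop
 endfacet
 facet normal 0.000 1.000 0.000
  outer loop
   vertex 0.5 4.0 1.0
   vertex 3.0 4.0 4.0
   vertex 0.0 4.0 0.0
  endloop
 endfacet
 facet normal -0.885 -0.147 0.442
  outer loop
   vertex 0.5 4.0 1.0
   vertex 0.0 4.0 0.0
   vertex 1.0 2.5 1.5
  endloop
 endfacet
 facet normal -0.768 -0.043 0.640
  outer loop
   vertex 0.5 4.0 1.0
   vertex 1.0 2.5 1.5
   vertex 3.0 4.0 4.0
  endloop
 endfacet
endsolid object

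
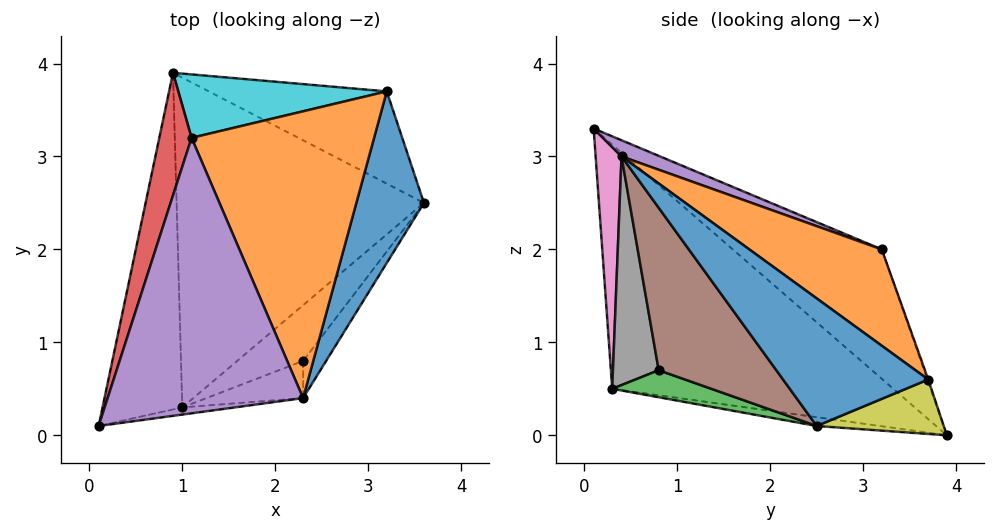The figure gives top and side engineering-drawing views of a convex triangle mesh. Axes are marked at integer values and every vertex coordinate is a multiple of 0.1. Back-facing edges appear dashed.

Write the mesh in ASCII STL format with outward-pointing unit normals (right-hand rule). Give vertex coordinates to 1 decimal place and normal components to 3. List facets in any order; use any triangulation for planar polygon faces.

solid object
 facet normal -0.948 -0.069 -0.310
  outer loop
   vertex 1.0 0.3 0.5
   vertex 0.1 0.1 3.3
   vertex 0.9 3.9 0.0
  endloop
 endfacet
 facet normal -0.035 -0.138 -0.990
  outer loop
   vertex 1.0 0.3 0.5
   vertex 0.9 3.9 0.0
   vertex 3.6 2.5 0.1
  endloop
 endfacet
 facet normal 0.323 -0.525 -0.787
  outer loop
   vertex 1.0 0.3 0.5
   vertex 3.6 2.5 0.1
   vertex 2.3 0.8 0.7
  endloop
 endfacet
 facet normal -0.896 0.383 0.224
  outer loop
   vertex 1.1 3.2 2.0
   vertex 0.9 3.9 0.0
   vertex 0.1 0.1 3.3
  endloop
 endfacet
 facet normal 0.077 0.364 0.928
  outer loop
   vertex 2.3 0.4 3.0
   vertex 1.1 3.2 2.0
   vertex 0.1 0.1 3.3
  endloop
 endfacet
 facet normal 0.771 -0.628 -0.109
  outer loop
   vertex 2.3 0.4 3.0
   vertex 2.3 0.8 0.7
   vertex 3.6 2.5 0.1
  endloop
 endfacet
 facet normal 0.131 -0.991 -0.029
  outer loop
   vertex 2.3 0.4 3.0
   vertex 0.1 0.1 3.3
   vertex 1.0 0.3 0.5
  endloop
 endfacet
 facet normal 0.376 -0.913 -0.159
  outer loop
   vertex 2.3 0.4 3.0
   vertex 1.0 0.3 0.5
   vertex 2.3 0.8 0.7
  endloop
 endfacet
 facet normal 0.262 0.444 -0.857
  outer loop
   vertex 3.2 3.7 0.6
   vertex 3.6 2.5 0.1
   vertex 0.9 3.9 0.0
  endloop
 endfacet
 facet normal -0.004 0.944 0.331
  outer loop
   vertex 3.2 3.7 0.6
   vertex 0.9 3.9 0.0
   vertex 1.1 3.2 2.0
  endloop
 endfacet
 facet normal 0.879 0.099 0.466
  outer loop
   vertex 3.2 3.7 0.6
   vertex 2.3 0.4 3.0
   vertex 3.6 2.5 0.1
  endloop
 endfacet
 facet normal 0.415 0.458 0.786
  outer loop
   vertex 3.2 3.7 0.6
   vertex 1.1 3.2 2.0
   vertex 2.3 0.4 3.0
  endloop
 endfacet
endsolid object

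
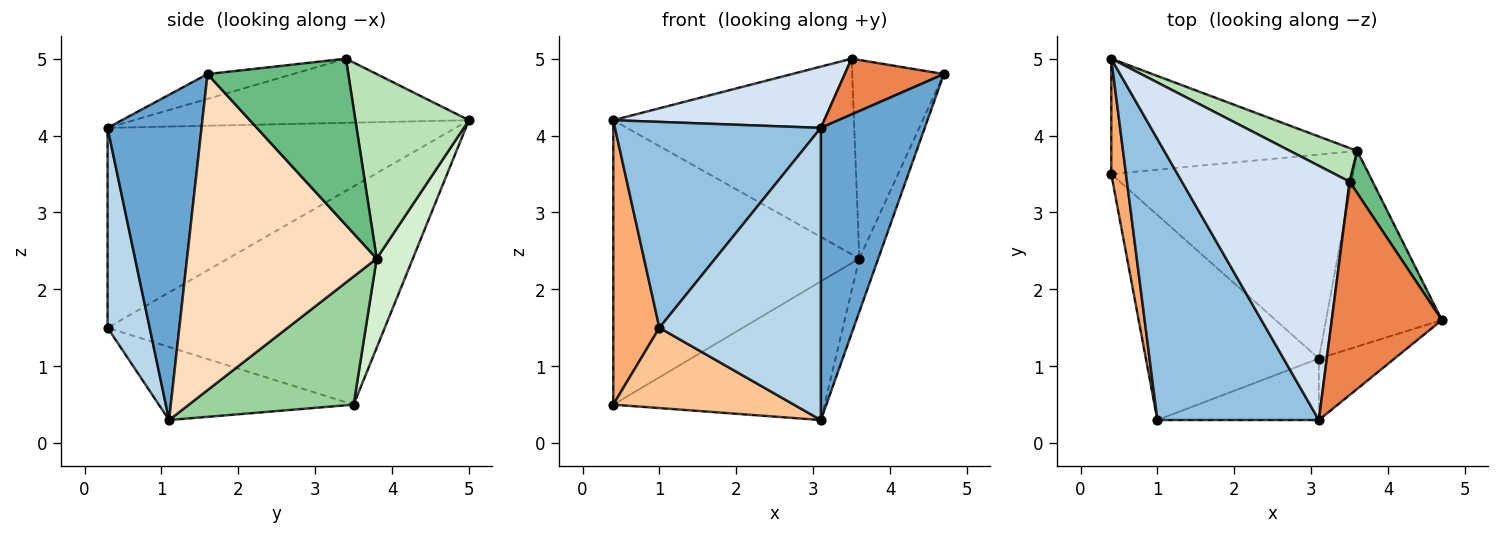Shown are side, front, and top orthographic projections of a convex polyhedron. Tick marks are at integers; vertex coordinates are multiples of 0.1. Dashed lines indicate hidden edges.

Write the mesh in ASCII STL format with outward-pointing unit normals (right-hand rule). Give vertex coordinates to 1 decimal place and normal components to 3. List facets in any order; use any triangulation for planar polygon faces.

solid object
 facet normal 0.663 -0.733 -0.154
  outer loop
   vertex 3.1 1.1 0.3
   vertex 4.7 1.6 4.8
   vertex 3.1 0.3 4.1
  endloop
 endfacet
 facet normal -0.707 -0.418 0.571
  outer loop
   vertex 1.0 0.3 1.5
   vertex 3.1 0.3 4.1
   vertex 0.4 5.0 4.2
  endloop
 endfacet
 facet normal 0.247 -0.948 -0.200
  outer loop
   vertex 1.0 0.3 1.5
   vertex 3.1 1.1 0.3
   vertex 3.1 0.3 4.1
  endloop
 endfacet
 facet normal -0.348 -0.220 0.911
  outer loop
   vertex 3.5 3.4 5.0
   vertex 0.4 5.0 4.2
   vertex 3.1 0.3 4.1
  endloop
 endfacet
 facet normal -0.213 -0.247 0.945
  outer loop
   vertex 3.5 3.4 5.0
   vertex 3.1 0.3 4.1
   vertex 4.7 1.6 4.8
  endloop
 endfacet
 facet normal -0.984 -0.164 0.066
  outer loop
   vertex 0.4 3.5 0.5
   vertex 1.0 0.3 1.5
   vertex 0.4 5.0 4.2
  endloop
 endfacet
 facet normal -0.366 -0.339 -0.867
  outer loop
   vertex 0.4 3.5 0.5
   vertex 3.1 1.1 0.3
   vertex 1.0 0.3 1.5
  endloop
 endfacet
 facet normal 0.935 0.093 -0.343
  outer loop
   vertex 3.6 3.8 2.4
   vertex 4.7 1.6 4.8
   vertex 3.1 1.1 0.3
  endloop
 endfacet
 facet normal 0.832 0.542 0.115
  outer loop
   vertex 3.6 3.8 2.4
   vertex 3.5 3.4 5.0
   vertex 4.7 1.6 4.8
  endloop
 endfacet
 facet normal 0.401 0.515 -0.757
  outer loop
   vertex 3.6 3.8 2.4
   vertex 3.1 1.1 0.3
   vertex 0.4 3.5 0.5
  endloop
 endfacet
 facet normal 0.422 0.894 0.154
  outer loop
   vertex 3.6 3.8 2.4
   vertex 0.4 5.0 4.2
   vertex 3.5 3.4 5.0
  endloop
 endfacet
 facet normal 0.135 0.918 -0.372
  outer loop
   vertex 3.6 3.8 2.4
   vertex 0.4 3.5 0.5
   vertex 0.4 5.0 4.2
  endloop
 endfacet
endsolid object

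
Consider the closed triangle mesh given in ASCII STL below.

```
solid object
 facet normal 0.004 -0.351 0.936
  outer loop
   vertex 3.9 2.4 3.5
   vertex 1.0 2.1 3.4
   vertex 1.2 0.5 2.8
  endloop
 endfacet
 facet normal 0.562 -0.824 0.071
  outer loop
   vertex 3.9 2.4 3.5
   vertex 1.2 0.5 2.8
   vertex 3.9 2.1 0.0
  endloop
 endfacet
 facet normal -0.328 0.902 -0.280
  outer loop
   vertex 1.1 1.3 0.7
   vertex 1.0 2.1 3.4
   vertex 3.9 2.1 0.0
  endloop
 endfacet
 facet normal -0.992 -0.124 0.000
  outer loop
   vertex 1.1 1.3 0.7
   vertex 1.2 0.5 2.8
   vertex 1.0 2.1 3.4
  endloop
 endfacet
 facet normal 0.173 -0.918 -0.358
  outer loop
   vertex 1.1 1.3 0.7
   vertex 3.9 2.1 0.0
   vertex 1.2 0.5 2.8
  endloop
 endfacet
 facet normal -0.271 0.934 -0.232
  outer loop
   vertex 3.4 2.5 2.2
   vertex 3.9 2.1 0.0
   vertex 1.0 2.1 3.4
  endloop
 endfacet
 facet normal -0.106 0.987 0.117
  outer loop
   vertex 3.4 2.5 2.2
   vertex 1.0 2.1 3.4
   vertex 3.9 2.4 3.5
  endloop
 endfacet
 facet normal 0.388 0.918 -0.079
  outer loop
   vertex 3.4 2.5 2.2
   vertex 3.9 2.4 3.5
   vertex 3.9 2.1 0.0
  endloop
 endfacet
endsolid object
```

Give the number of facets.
8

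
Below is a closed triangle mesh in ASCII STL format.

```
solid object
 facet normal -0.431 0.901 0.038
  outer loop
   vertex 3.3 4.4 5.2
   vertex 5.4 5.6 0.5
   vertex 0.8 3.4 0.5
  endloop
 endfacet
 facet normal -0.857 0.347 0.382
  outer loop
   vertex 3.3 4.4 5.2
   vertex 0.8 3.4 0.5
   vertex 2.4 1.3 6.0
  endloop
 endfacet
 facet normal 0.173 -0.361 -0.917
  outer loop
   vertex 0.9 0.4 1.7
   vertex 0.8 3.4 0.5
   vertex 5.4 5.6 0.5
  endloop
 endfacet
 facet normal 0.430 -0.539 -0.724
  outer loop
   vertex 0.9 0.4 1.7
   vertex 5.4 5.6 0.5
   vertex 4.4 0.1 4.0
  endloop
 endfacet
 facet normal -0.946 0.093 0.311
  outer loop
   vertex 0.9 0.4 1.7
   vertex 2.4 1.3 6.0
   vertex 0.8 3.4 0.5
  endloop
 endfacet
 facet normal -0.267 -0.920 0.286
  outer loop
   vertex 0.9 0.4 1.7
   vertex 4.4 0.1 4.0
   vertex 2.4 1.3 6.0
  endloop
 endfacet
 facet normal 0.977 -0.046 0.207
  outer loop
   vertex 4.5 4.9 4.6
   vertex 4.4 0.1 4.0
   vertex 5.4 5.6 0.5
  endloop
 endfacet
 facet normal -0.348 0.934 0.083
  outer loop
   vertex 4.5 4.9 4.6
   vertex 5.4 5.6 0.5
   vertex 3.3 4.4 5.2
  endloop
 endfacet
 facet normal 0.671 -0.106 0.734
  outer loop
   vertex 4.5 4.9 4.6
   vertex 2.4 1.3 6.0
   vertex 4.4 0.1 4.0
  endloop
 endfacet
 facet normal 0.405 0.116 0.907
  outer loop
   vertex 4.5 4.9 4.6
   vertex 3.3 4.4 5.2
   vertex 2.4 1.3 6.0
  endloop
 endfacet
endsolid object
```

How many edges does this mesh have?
15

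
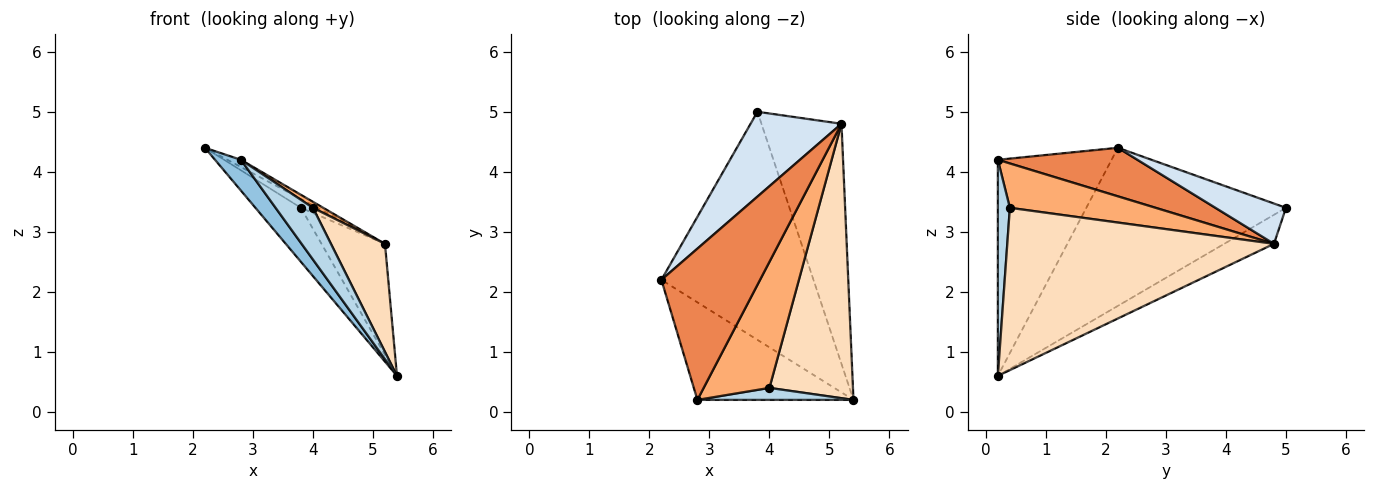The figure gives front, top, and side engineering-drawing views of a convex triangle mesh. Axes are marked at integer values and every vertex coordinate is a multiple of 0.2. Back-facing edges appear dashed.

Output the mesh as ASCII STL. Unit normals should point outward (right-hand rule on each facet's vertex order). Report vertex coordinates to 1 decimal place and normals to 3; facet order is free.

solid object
 facet normal -0.711 0.162 -0.684
  outer loop
   vertex 3.8 5.0 3.4
   vertex 5.4 0.2 0.6
   vertex 2.2 2.2 4.4
  endloop
 endfacet
 facet normal -0.797 -0.182 -0.576
  outer loop
   vertex 2.8 0.2 4.2
   vertex 2.2 2.2 4.4
   vertex 5.4 0.2 0.6
  endloop
 endfacet
 facet normal 0.299 -0.930 0.216
  outer loop
   vertex 4.0 0.4 3.4
   vertex 2.8 0.2 4.2
   vertex 5.4 0.2 0.6
  endloop
 endfacet
 facet normal 0.404 0.094 0.910
  outer loop
   vertex 5.2 4.8 2.8
   vertex 3.8 5.0 3.4
   vertex 2.2 2.2 4.4
  endloop
 endfacet
 facet normal 0.441 0.043 0.896
  outer loop
   vertex 5.2 4.8 2.8
   vertex 2.2 2.2 4.4
   vertex 2.8 0.2 4.2
  endloop
 endfacet
 facet normal 0.559 -0.039 0.828
  outer loop
   vertex 5.2 4.8 2.8
   vertex 2.8 0.2 4.2
   vertex 4.0 0.4 3.4
  endloop
 endfacet
 facet normal -0.313 0.399 -0.862
  outer loop
   vertex 5.2 4.8 2.8
   vertex 5.4 0.2 0.6
   vertex 3.8 5.0 3.4
  endloop
 endfacet
 facet normal 0.875 -0.177 0.450
  outer loop
   vertex 5.2 4.8 2.8
   vertex 4.0 0.4 3.4
   vertex 5.4 0.2 0.6
  endloop
 endfacet
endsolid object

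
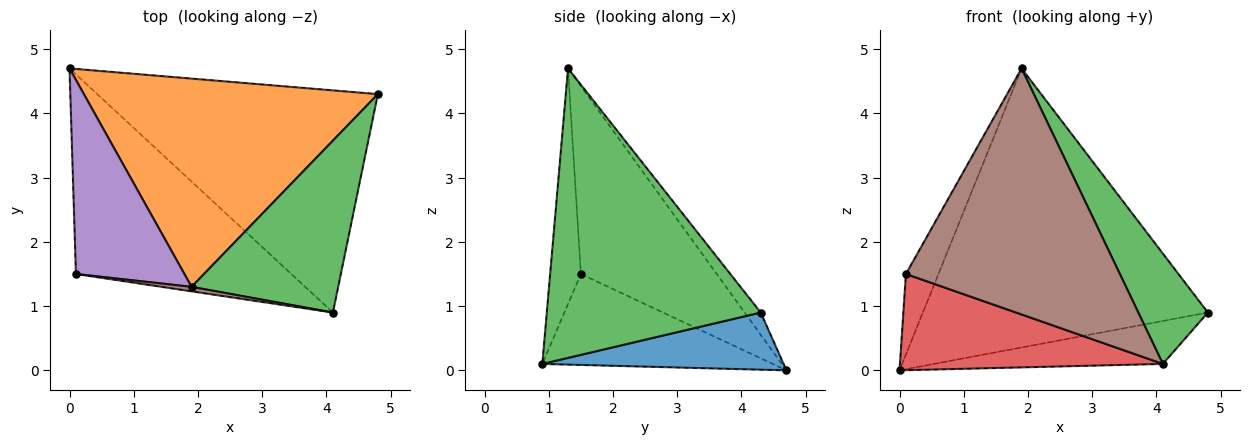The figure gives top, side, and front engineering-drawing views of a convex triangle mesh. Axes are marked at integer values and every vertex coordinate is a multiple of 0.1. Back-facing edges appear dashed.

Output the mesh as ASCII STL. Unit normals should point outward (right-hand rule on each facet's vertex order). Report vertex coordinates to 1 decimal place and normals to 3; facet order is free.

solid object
 facet normal 0.196 0.186 -0.963
  outer loop
   vertex 4.1 0.9 0.1
   vertex 0.0 4.7 0.0
   vertex 4.8 4.3 0.9
  endloop
 endfacet
 facet normal -0.045 0.801 0.597
  outer loop
   vertex 1.9 1.3 4.7
   vertex 4.8 4.3 0.9
   vertex 0.0 4.7 0.0
  endloop
 endfacet
 facet normal 0.857 -0.279 0.434
  outer loop
   vertex 1.9 1.3 4.7
   vertex 4.1 0.9 0.1
   vertex 4.8 4.3 0.9
  endloop
 endfacet
 facet normal -0.356 -0.406 -0.842
  outer loop
   vertex 0.1 1.5 1.5
   vertex 0.0 4.7 0.0
   vertex 4.1 0.9 0.1
  endloop
 endfacet
 facet normal -0.848 0.203 0.490
  outer loop
   vertex 0.1 1.5 1.5
   vertex 1.9 1.3 4.7
   vertex 0.0 4.7 0.0
  endloop
 endfacet
 facet normal -0.142 -0.990 0.018
  outer loop
   vertex 0.1 1.5 1.5
   vertex 4.1 0.9 0.1
   vertex 1.9 1.3 4.7
  endloop
 endfacet
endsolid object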